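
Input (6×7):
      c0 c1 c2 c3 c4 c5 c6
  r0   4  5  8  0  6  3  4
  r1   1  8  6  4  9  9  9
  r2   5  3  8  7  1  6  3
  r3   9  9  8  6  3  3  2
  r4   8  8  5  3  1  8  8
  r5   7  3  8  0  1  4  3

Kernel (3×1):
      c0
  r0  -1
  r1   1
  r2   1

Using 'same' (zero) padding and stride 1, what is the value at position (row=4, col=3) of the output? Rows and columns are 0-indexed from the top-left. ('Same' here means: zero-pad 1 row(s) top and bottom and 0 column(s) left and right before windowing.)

-3

The receptive field on the zero-padded input at this output position is [6 / 3 / 0]. Elementwise product with the kernel and sum: 6·-1 + 3·1 + 0·1.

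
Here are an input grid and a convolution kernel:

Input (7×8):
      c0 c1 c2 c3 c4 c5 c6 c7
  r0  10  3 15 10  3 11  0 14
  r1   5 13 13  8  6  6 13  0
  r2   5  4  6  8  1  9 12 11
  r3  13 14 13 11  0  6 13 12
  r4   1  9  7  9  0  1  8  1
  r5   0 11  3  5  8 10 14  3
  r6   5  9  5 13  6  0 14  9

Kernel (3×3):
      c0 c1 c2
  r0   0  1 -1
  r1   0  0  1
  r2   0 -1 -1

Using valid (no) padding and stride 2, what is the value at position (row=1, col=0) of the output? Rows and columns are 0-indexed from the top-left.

The receptive field on the input at this output position is [5 4 6 / 13 14 13 / 1 9 7]. Elementwise product with the kernel and sum: 4·1 + 6·-1 + 13·1 + 9·-1 + 7·-1.

-5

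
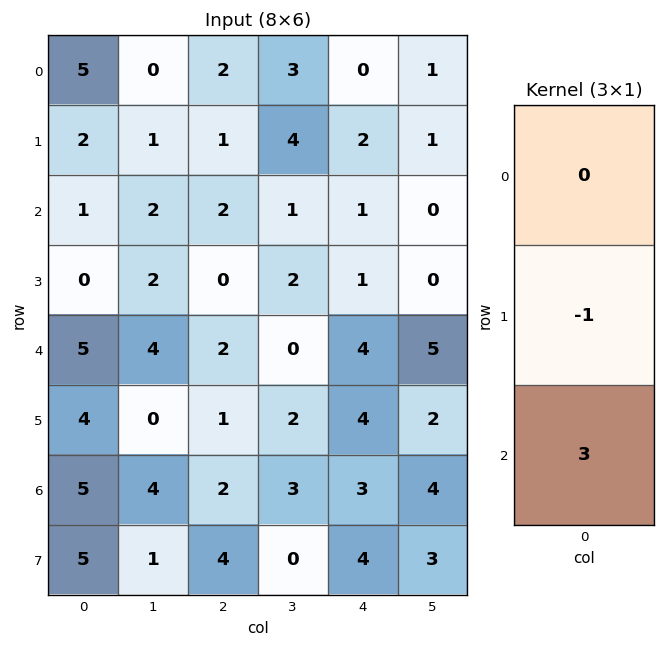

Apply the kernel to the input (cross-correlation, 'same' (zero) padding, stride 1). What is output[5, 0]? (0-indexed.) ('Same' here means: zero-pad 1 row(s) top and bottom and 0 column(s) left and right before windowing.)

11

The receptive field on the zero-padded input at this output position is [5 / 4 / 5]. Elementwise product with the kernel and sum: 4·-1 + 5·3.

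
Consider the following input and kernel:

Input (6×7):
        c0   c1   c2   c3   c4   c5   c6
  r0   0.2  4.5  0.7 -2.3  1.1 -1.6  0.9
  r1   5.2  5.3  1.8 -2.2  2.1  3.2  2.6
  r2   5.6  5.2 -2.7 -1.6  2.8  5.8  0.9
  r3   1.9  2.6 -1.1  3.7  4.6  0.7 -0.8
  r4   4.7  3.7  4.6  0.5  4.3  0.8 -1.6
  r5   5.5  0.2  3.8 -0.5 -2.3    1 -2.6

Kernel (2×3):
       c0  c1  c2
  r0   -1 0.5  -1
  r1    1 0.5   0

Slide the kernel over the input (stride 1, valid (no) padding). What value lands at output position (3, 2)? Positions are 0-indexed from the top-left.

The receptive field on the input at this output position is [-1.1 3.7 4.6 / 4.6 0.5 4.3]. Elementwise product with the kernel and sum: -1.1·-1 + 3.7·0.5 + 4.6·-1 + 4.6·1 + 0.5·0.5.

3.2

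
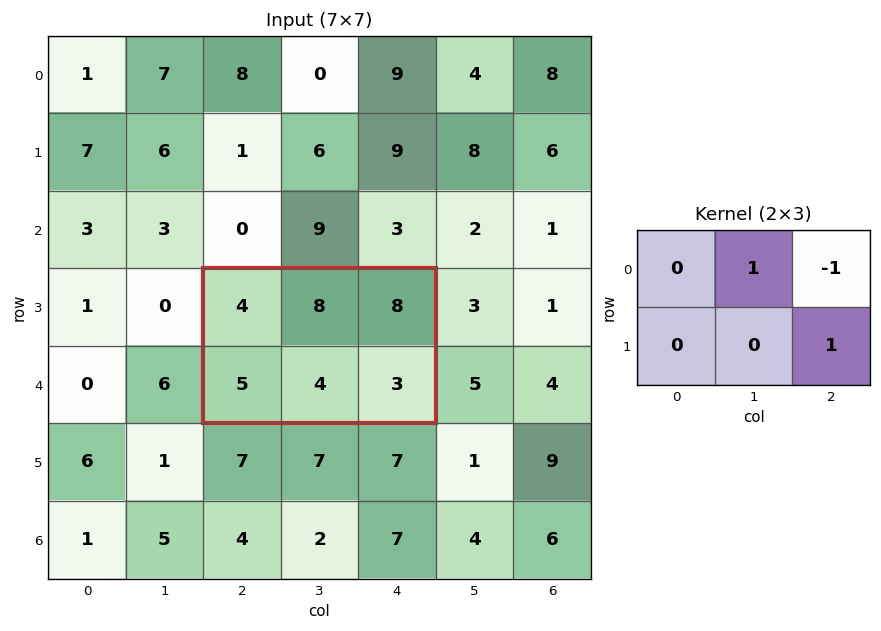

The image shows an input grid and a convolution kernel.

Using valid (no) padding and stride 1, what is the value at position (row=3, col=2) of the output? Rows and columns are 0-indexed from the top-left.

The receptive field on the input at this output position is [4 8 8 / 5 4 3]. Elementwise product with the kernel and sum: 8·1 + 8·-1 + 3·1.

3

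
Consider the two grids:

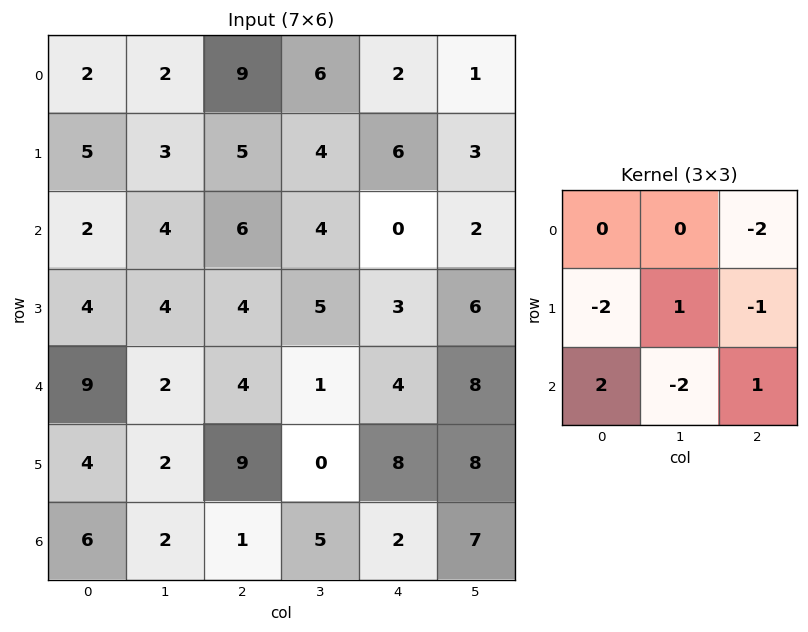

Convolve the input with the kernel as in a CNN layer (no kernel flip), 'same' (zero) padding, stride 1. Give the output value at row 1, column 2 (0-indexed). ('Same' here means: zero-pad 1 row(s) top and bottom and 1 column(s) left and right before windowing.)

The receptive field on the zero-padded input at this output position is [2 9 6 / 3 5 4 / 4 6 4]. Elementwise product with the kernel and sum: 6·-2 + 3·-2 + 5·1 + 4·-1 + 4·2 + 6·-2 + 4·1.

-17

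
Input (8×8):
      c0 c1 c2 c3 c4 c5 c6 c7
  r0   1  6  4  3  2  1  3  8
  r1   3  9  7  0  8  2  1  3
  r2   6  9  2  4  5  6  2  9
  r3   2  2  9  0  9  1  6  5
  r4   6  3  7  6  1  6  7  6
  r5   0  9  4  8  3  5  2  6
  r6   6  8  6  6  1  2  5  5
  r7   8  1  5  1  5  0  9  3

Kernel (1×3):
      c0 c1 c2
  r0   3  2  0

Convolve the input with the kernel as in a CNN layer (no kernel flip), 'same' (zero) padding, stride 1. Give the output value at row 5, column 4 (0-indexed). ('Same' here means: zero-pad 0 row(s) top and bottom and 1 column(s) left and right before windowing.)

30

The receptive field on the zero-padded input at this output position is [8 3 5]. Elementwise product with the kernel and sum: 8·3 + 3·2.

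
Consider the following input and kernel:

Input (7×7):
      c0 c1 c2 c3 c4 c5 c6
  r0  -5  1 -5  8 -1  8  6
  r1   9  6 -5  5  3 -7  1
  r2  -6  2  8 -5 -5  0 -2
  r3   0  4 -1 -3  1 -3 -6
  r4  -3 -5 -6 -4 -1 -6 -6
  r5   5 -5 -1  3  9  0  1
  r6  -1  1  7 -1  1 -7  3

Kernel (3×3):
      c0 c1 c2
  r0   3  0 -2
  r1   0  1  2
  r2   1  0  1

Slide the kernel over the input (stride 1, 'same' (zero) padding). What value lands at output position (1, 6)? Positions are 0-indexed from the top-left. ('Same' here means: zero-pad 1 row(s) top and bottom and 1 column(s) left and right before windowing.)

25

The receptive field on the zero-padded input at this output position is [8 6 0 / -7 1 0 / 0 -2 0]. Elementwise product with the kernel and sum: 8·3 + 0·-2 + 1·1 + 0·2 + 0·1 + 0·1.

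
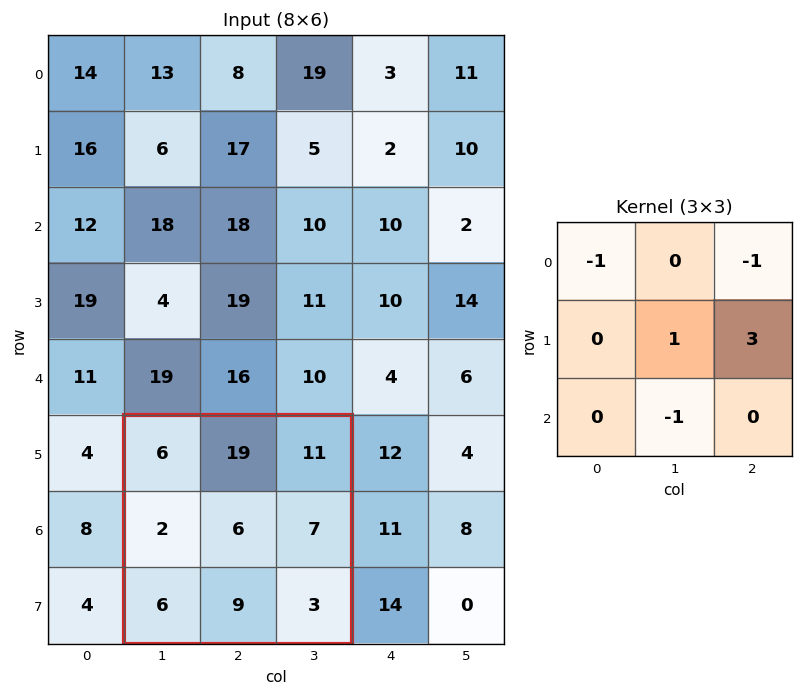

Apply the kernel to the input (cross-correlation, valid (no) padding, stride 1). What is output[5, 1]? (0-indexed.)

1

The receptive field on the input at this output position is [6 19 11 / 2 6 7 / 6 9 3]. Elementwise product with the kernel and sum: 6·-1 + 11·-1 + 6·1 + 7·3 + 9·-1.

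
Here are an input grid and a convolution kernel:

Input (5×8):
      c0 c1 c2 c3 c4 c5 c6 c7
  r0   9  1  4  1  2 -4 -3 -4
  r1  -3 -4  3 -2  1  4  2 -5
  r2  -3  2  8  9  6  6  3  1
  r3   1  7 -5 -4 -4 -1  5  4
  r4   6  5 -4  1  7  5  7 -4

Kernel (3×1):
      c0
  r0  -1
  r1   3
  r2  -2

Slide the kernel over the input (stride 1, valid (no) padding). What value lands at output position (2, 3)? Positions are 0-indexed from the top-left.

The receptive field on the input at this output position is [9 / -4 / 1]. Elementwise product with the kernel and sum: 9·-1 + -4·3 + 1·-2.

-23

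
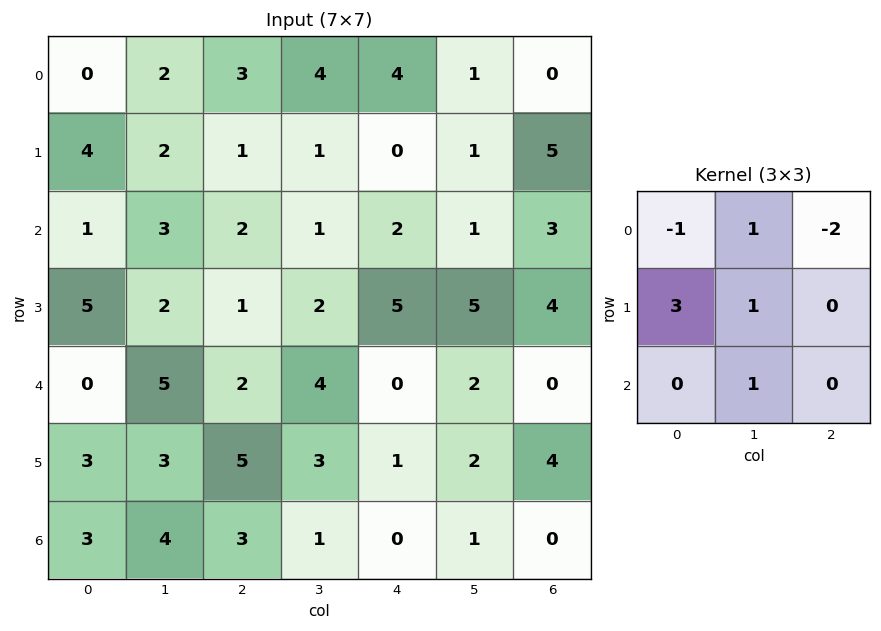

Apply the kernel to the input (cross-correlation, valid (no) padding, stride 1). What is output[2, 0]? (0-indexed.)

The receptive field on the input at this output position is [1 3 2 / 5 2 1 / 0 5 2]. Elementwise product with the kernel and sum: 1·-1 + 3·1 + 2·-2 + 5·3 + 2·1 + 5·1.

20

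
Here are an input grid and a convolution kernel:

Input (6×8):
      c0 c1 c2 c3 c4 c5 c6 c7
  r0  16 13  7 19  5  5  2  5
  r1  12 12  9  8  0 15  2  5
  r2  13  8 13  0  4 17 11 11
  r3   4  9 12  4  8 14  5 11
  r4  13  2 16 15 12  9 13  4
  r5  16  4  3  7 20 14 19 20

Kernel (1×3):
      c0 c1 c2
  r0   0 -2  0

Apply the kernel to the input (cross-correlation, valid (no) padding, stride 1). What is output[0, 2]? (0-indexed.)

-38

The receptive field on the input at this output position is [7 19 5]. Elementwise product with the kernel and sum: 19·-2.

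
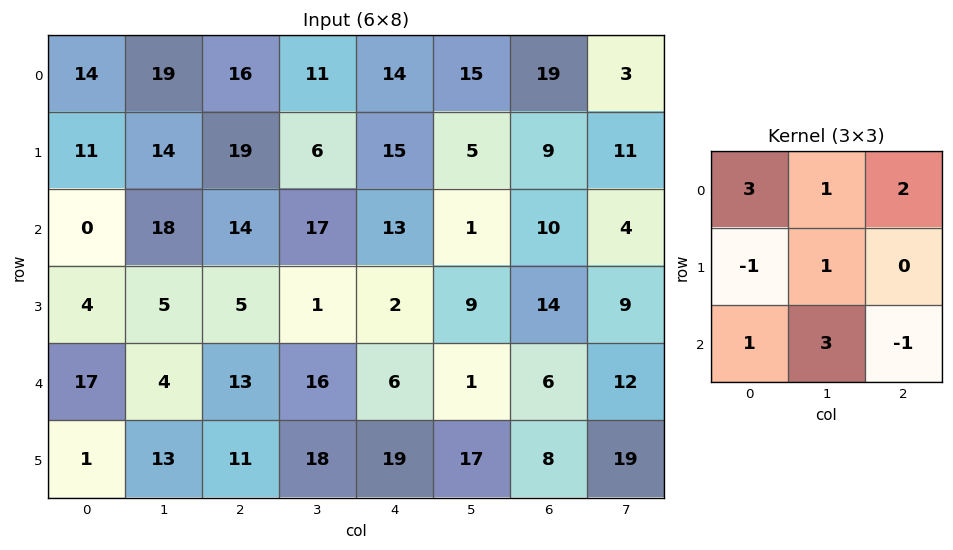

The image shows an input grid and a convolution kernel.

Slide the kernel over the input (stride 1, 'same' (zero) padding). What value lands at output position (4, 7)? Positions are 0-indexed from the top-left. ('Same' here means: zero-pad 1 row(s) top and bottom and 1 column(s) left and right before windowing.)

122

The receptive field on the zero-padded input at this output position is [14 9 0 / 6 12 0 / 8 19 0]. Elementwise product with the kernel and sum: 14·3 + 9·1 + 0·2 + 6·-1 + 12·1 + 8·1 + 19·3 + 0·-1.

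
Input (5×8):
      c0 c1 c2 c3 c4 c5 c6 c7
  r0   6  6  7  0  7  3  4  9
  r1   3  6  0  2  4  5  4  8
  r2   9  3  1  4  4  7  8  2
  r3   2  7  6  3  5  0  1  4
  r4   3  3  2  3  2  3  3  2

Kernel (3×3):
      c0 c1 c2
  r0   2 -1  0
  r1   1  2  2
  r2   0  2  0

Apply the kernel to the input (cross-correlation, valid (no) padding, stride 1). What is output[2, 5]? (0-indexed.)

22

The receptive field on the input at this output position is [7 8 2 / 0 1 4 / 3 3 2]. Elementwise product with the kernel and sum: 7·2 + 8·-1 + 0·1 + 1·2 + 4·2 + 3·2.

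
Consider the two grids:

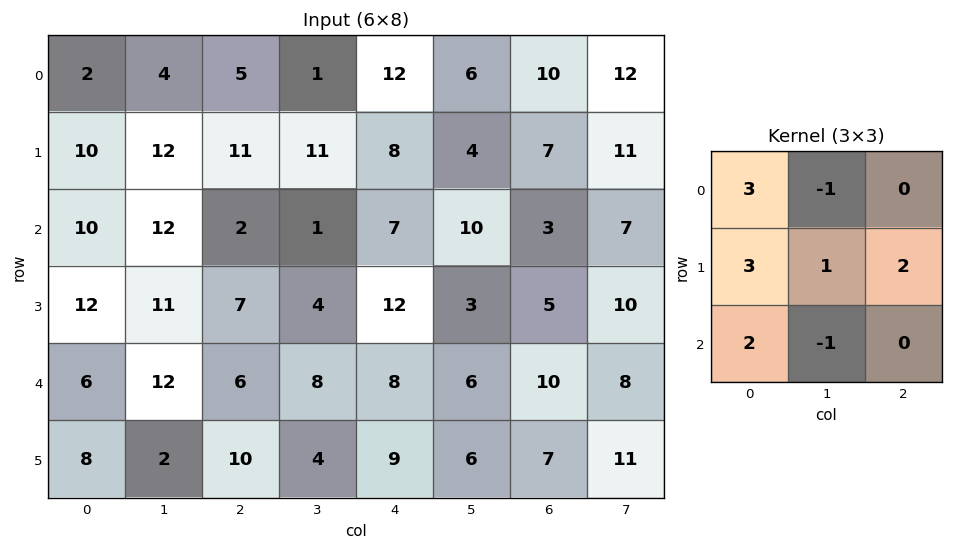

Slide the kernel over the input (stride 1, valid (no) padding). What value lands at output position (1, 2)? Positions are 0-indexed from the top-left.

The receptive field on the input at this output position is [11 11 8 / 2 1 7 / 7 4 12]. Elementwise product with the kernel and sum: 11·3 + 11·-1 + 2·3 + 1·1 + 7·2 + 7·2 + 4·-1.

53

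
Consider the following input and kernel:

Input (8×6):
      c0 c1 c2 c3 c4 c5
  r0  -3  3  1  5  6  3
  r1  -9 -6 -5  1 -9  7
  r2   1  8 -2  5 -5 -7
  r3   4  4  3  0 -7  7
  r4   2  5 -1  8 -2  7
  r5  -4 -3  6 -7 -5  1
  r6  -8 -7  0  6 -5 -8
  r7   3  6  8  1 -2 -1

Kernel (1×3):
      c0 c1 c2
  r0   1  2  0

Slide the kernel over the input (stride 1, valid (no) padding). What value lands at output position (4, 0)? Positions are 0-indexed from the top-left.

The receptive field on the input at this output position is [2 5 -1]. Elementwise product with the kernel and sum: 2·1 + 5·2.

12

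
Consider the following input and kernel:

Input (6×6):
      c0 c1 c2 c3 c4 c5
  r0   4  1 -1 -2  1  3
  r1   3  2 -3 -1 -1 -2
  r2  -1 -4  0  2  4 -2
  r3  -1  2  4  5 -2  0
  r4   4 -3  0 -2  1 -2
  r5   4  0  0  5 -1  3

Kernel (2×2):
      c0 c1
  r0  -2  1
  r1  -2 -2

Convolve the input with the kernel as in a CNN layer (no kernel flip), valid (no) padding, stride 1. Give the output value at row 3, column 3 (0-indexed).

-10

The receptive field on the input at this output position is [5 -2 / -2 1]. Elementwise product with the kernel and sum: 5·-2 + -2·1 + -2·-2 + 1·-2.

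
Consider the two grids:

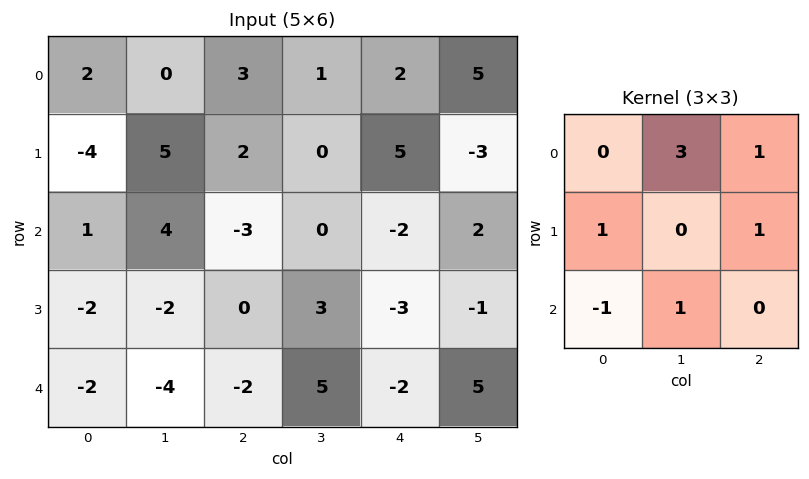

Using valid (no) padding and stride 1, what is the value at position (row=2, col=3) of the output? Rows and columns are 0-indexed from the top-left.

-9

The receptive field on the input at this output position is [0 -2 2 / 3 -3 -1 / 5 -2 5]. Elementwise product with the kernel and sum: -2·3 + 2·1 + 3·1 + -1·1 + 5·-1 + -2·1.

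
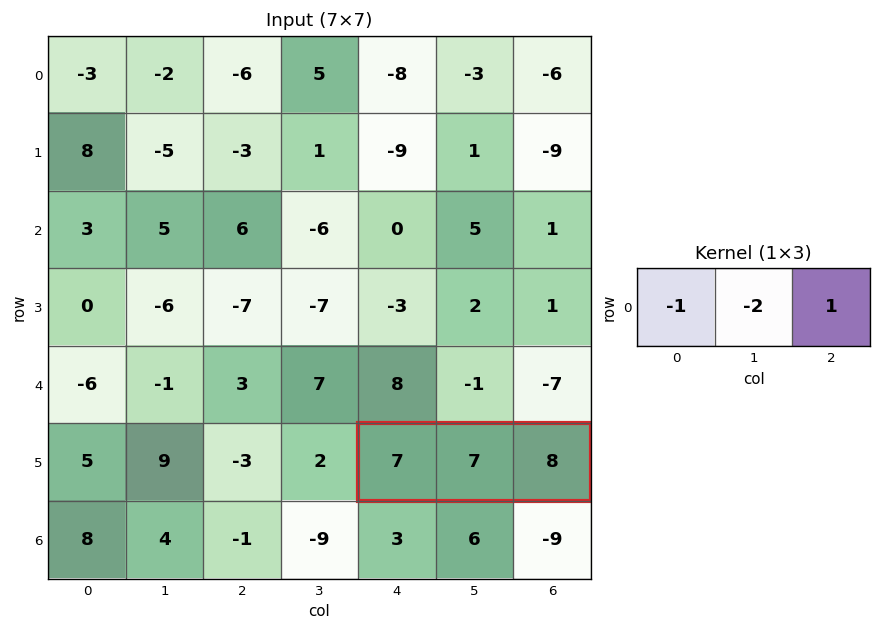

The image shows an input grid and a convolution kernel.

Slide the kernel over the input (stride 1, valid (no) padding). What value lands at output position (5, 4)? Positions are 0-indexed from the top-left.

The receptive field on the input at this output position is [7 7 8]. Elementwise product with the kernel and sum: 7·-1 + 7·-2 + 8·1.

-13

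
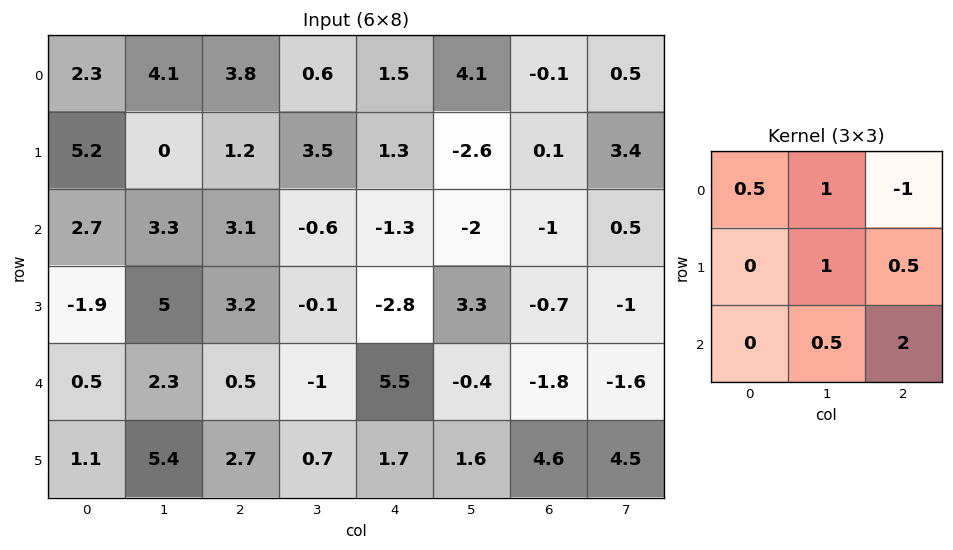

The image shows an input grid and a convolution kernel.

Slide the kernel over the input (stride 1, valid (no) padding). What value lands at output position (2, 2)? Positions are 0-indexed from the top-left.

The receptive field on the input at this output position is [3.1 -0.6 -1.3 / 3.2 -0.1 -2.8 / 0.5 -1 5.5]. Elementwise product with the kernel and sum: 3.1·0.5 + -0.6·1 + -1.3·-1 + -0.1·1 + -2.8·0.5 + -1·0.5 + 5.5·2.

11.25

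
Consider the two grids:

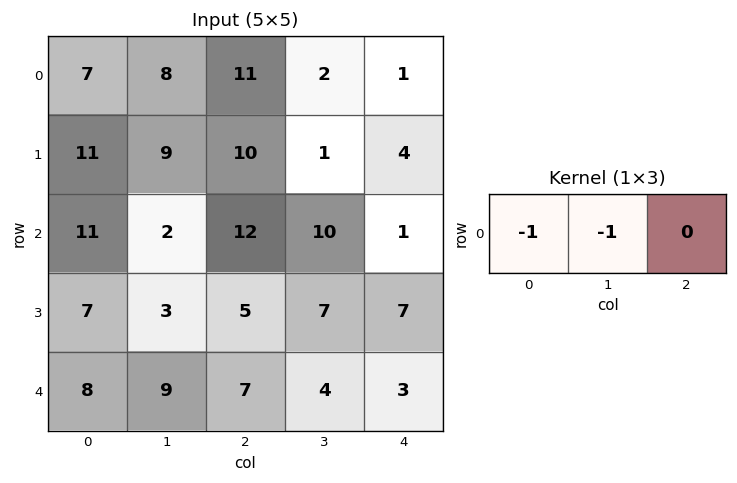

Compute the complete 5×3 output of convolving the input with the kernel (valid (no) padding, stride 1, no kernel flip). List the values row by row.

-15 -19 -13
-20 -19 -11
-13 -14 -22
-10 -8 -12
-17 -16 -11

Output[0,0]: The receptive field on the input at this output position is [7 8 11]. Elementwise product with the kernel and sum: 7·-1 + 8·-1.
Output[0,1]: The receptive field on the input at this output position is [8 11 2]. Elementwise product with the kernel and sum: 8·-1 + 11·-1.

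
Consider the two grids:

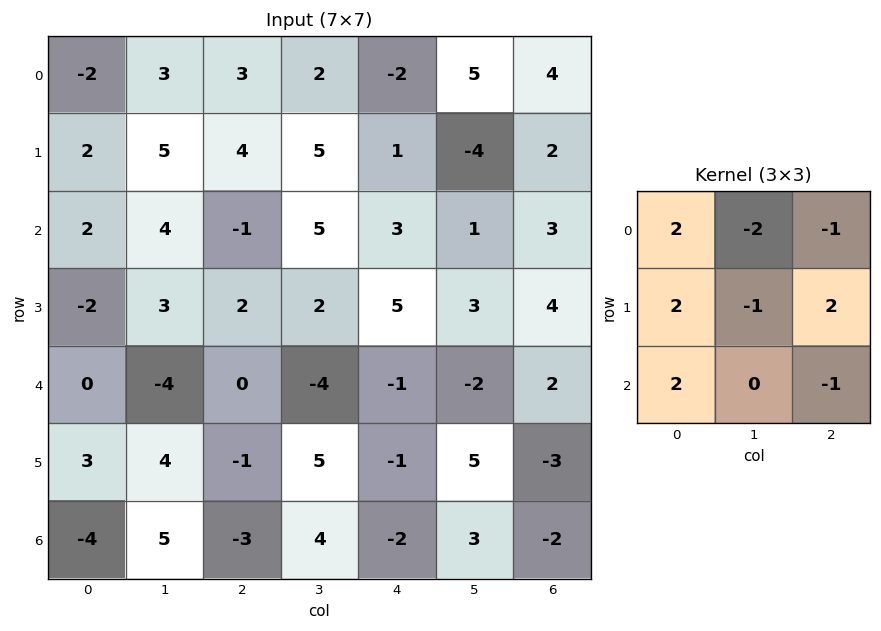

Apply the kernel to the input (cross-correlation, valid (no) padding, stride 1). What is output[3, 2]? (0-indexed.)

-4

The receptive field on the input at this output position is [2 2 5 / 0 -4 -1 / -1 5 -1]. Elementwise product with the kernel and sum: 2·2 + 2·-2 + 5·-1 + 0·2 + -4·-1 + -1·2 + -1·2 + -1·-1.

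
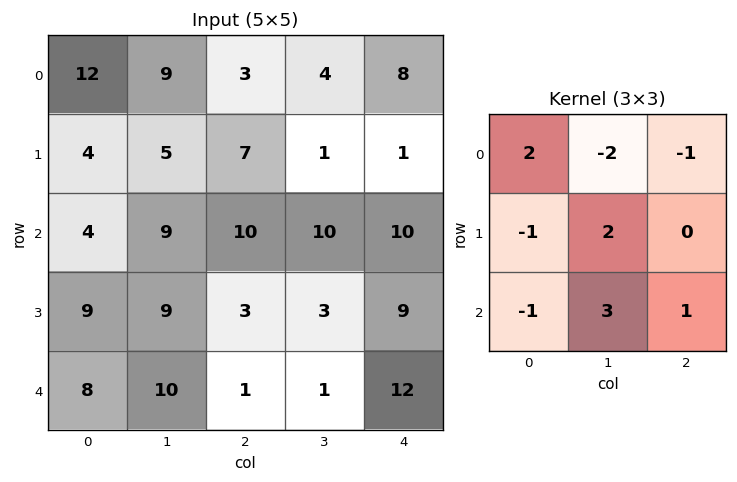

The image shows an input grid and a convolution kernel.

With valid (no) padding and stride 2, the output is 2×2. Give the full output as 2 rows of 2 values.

42 15
12 7

Output[0,0]: The receptive field on the input at this output position is [12 9 3 / 4 5 7 / 4 9 10]. Elementwise product with the kernel and sum: 12·2 + 9·-2 + 3·-1 + 4·-1 + 5·2 + 4·-1 + 9·3 + 10·1.
Output[0,1]: The receptive field on the input at this output position is [3 4 8 / 7 1 1 / 10 10 10]. Elementwise product with the kernel and sum: 3·2 + 4·-2 + 8·-1 + 7·-1 + 1·2 + 10·-1 + 10·3 + 10·1.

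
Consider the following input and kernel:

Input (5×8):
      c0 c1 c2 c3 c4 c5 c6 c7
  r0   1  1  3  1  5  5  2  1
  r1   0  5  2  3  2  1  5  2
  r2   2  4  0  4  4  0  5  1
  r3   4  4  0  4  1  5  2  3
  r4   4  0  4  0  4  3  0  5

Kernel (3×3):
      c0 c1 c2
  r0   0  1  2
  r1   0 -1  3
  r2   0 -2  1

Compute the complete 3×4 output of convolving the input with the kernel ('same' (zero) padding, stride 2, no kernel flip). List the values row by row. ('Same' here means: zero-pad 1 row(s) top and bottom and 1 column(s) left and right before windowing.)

7 -1 7 -7
16 24 3 6
8 4 16 23

Output[0,0]: The receptive field on the zero-padded input at this output position is [0 0 0 / 0 1 1 / 0 0 5]. Elementwise product with the kernel and sum: 0·1 + 0·2 + 1·-1 + 1·3 + 0·-2 + 5·1.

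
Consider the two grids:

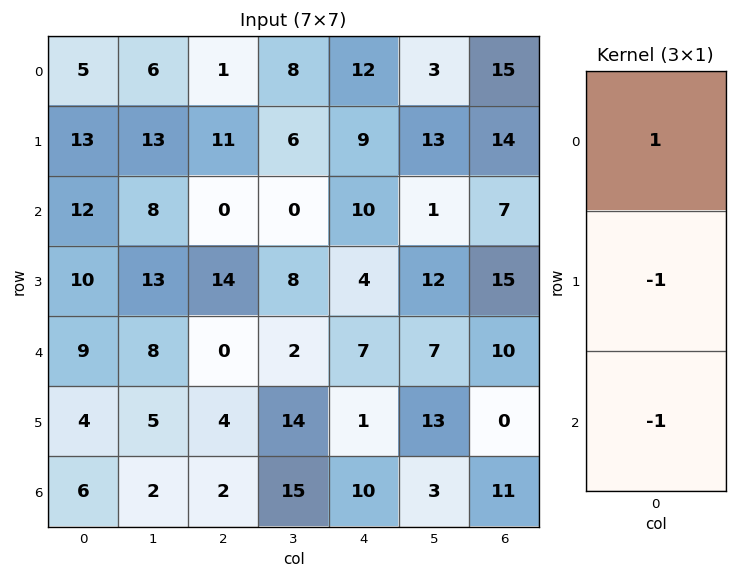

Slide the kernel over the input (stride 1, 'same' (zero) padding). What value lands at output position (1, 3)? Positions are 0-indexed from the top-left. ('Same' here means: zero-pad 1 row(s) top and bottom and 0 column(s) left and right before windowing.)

The receptive field on the zero-padded input at this output position is [8 / 6 / 0]. Elementwise product with the kernel and sum: 8·1 + 6·-1 + 0·-1.

2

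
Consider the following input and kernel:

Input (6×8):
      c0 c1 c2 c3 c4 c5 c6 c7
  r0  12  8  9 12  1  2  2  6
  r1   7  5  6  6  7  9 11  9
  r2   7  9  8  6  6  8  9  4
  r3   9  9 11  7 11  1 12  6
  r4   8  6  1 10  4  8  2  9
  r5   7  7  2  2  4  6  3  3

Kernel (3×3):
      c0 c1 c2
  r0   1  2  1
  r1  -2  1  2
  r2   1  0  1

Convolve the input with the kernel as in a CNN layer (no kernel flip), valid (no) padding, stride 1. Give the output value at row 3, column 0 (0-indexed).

39

The receptive field on the input at this output position is [9 9 11 / 8 6 1 / 7 7 2]. Elementwise product with the kernel and sum: 9·1 + 9·2 + 11·1 + 8·-2 + 6·1 + 1·2 + 7·1 + 2·1.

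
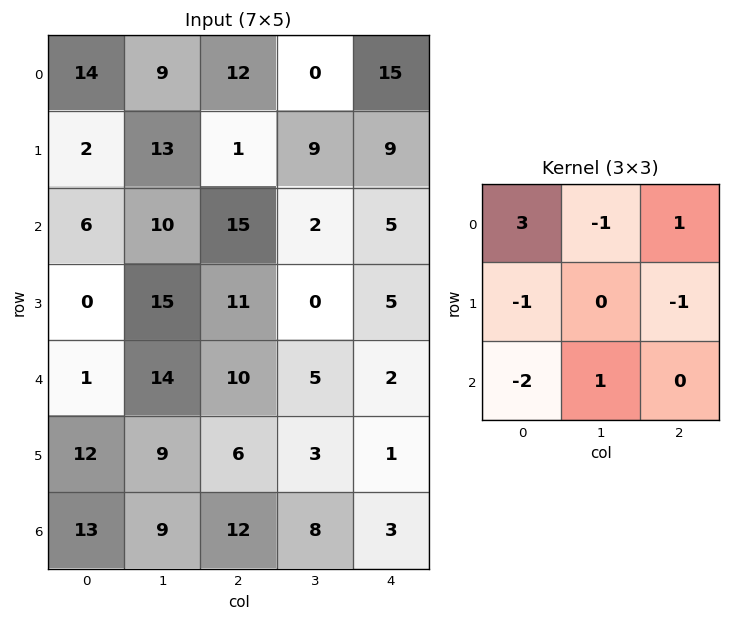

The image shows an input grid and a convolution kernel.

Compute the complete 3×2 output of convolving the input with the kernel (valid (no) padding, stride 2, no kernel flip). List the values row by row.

Output[0,0]: The receptive field on the input at this output position is [14 9 12 / 2 13 1 / 6 10 15]. Elementwise product with the kernel and sum: 14·3 + 9·-1 + 12·1 + 2·-1 + 1·-1 + 6·-2 + 10·1.
Output[0,1]: The receptive field on the input at this output position is [12 0 15 / 1 9 9 / 15 2 5]. Elementwise product with the kernel and sum: 12·3 + 0·-1 + 15·1 + 1·-1 + 9·-1 + 15·-2 + 2·1.

40 13
24 17
-36 4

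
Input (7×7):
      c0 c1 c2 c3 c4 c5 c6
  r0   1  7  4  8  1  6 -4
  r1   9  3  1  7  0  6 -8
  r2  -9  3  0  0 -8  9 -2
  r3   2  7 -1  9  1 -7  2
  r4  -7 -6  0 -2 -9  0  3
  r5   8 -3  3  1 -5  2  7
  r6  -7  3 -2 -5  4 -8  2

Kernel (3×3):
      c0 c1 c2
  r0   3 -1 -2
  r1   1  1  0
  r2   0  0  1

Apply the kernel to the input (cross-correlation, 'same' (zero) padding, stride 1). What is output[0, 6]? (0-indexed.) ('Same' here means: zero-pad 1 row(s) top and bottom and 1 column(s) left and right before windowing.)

The receptive field on the zero-padded input at this output position is [0 0 0 / 6 -4 0 / 6 -8 0]. Elementwise product with the kernel and sum: 0·3 + 0·-1 + 0·-2 + 6·1 + -4·1 + 0·1.

2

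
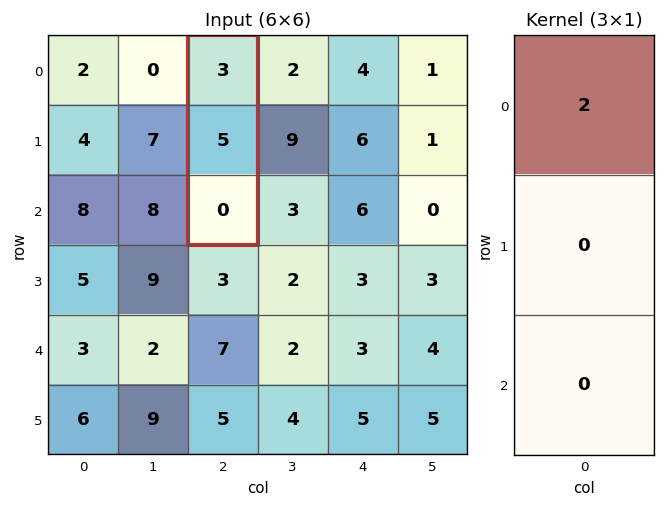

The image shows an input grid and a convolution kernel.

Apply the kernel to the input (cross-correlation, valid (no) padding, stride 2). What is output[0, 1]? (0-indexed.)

6

The receptive field on the input at this output position is [3 / 5 / 0]. Elementwise product with the kernel and sum: 3·2.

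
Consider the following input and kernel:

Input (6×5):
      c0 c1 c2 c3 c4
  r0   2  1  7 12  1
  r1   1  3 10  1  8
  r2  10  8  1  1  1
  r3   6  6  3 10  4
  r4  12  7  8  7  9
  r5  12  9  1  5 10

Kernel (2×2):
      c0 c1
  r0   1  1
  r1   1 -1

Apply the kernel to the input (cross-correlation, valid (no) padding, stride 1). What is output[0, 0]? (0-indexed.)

1

The receptive field on the input at this output position is [2 1 / 1 3]. Elementwise product with the kernel and sum: 2·1 + 1·1 + 1·1 + 3·-1.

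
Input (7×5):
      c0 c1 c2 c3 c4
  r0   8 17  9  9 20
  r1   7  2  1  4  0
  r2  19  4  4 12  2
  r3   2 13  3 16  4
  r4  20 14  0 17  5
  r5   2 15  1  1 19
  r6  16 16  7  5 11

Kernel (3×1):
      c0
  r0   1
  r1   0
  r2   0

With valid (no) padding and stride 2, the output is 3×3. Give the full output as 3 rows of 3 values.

Output[0,0]: The receptive field on the input at this output position is [8 / 7 / 19]. Elementwise product with the kernel and sum: 8·1.

8 9 20
19 4 2
20 0 5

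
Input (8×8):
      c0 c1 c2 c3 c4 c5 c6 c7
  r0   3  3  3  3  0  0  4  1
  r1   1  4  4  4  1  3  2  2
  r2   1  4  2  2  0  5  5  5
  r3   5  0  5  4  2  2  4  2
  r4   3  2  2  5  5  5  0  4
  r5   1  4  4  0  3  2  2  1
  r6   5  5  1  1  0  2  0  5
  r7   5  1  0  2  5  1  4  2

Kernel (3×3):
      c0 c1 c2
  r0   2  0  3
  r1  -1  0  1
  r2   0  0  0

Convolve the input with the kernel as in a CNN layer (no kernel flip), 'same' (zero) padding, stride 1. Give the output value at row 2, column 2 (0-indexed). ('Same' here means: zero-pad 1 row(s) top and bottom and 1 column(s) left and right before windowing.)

18

The receptive field on the zero-padded input at this output position is [4 4 4 / 4 2 2 / 0 5 4]. Elementwise product with the kernel and sum: 4·2 + 4·3 + 4·-1 + 2·1.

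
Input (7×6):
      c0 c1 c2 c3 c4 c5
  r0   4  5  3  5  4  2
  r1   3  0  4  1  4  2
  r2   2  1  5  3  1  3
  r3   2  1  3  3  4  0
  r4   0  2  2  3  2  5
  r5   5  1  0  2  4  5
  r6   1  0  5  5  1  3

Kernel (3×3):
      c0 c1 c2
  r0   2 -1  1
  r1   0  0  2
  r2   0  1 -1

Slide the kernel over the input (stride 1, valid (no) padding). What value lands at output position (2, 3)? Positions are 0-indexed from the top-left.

5

The receptive field on the input at this output position is [3 1 3 / 3 4 0 / 3 2 5]. Elementwise product with the kernel and sum: 3·2 + 1·-1 + 3·1 + 0·2 + 2·1 + 5·-1.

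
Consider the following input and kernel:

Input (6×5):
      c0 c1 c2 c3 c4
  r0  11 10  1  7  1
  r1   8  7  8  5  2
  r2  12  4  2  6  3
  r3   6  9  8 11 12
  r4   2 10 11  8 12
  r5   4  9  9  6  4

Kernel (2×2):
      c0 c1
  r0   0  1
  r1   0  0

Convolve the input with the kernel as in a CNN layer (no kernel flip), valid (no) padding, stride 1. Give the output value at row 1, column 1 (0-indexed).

8

The receptive field on the input at this output position is [7 8 / 4 2]. Elementwise product with the kernel and sum: 8·1.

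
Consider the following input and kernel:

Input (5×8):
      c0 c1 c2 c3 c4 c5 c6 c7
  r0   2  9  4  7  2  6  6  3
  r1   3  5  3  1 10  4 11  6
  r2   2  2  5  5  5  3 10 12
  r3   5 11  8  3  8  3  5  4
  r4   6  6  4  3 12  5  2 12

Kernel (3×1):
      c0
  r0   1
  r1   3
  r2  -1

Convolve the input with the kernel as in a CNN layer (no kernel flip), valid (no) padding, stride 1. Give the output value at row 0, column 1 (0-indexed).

The receptive field on the input at this output position is [9 / 5 / 2]. Elementwise product with the kernel and sum: 9·1 + 5·3 + 2·-1.

22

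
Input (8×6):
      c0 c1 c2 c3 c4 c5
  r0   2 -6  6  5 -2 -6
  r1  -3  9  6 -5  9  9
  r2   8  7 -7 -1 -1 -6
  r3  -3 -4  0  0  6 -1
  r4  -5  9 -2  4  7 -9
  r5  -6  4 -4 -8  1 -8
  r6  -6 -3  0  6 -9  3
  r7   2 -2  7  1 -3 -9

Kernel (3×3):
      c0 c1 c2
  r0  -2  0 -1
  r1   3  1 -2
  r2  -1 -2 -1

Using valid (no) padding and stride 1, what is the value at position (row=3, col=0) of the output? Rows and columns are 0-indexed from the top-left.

The receptive field on the input at this output position is [-3 -4 0 / -5 9 -2 / -6 4 -4]. Elementwise product with the kernel and sum: -3·-2 + 0·-1 + -5·3 + 9·1 + -2·-2 + -6·-1 + 4·-2 + -4·-1.

6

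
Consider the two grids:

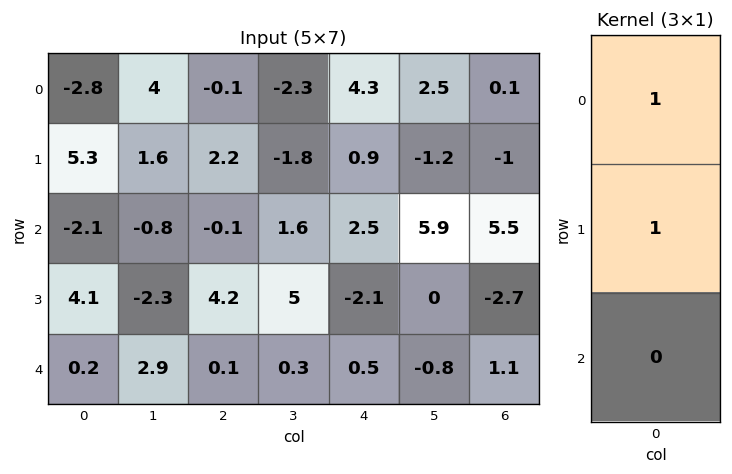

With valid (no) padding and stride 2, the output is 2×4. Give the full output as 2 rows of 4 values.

Output[0,0]: The receptive field on the input at this output position is [-2.8 / 5.3 / -2.1]. Elementwise product with the kernel and sum: -2.8·1 + 5.3·1.

2.5 2.1 5.2 -0.9
2 4.1 0.4 2.8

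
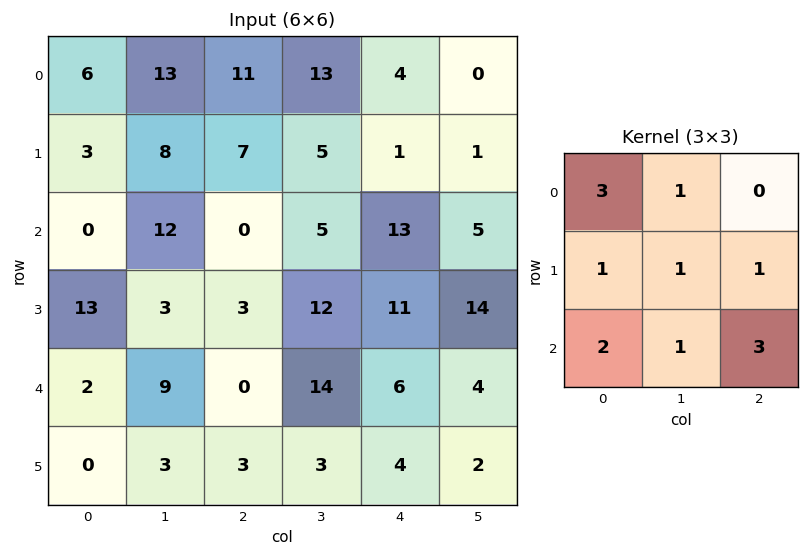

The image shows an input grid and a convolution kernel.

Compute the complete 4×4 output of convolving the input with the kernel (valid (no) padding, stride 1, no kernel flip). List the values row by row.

61 109 103 88
67 93 95 116
44 114 63 111
65 53 62 87

Output[0,0]: The receptive field on the input at this output position is [6 13 11 / 3 8 7 / 0 12 0]. Elementwise product with the kernel and sum: 6·3 + 13·1 + 3·1 + 8·1 + 7·1 + 0·2 + 12·1 + 0·3.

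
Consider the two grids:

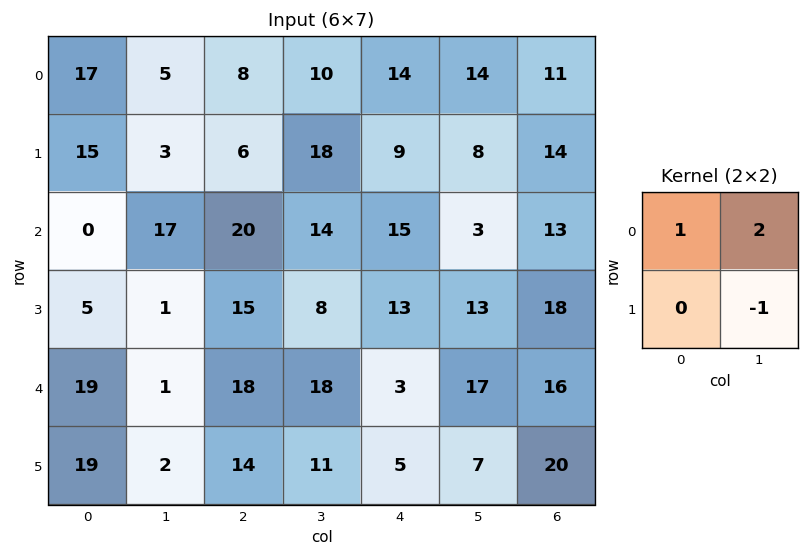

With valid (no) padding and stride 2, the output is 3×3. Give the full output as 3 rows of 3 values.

Output[0,0]: The receptive field on the input at this output position is [17 5 / 15 3]. Elementwise product with the kernel and sum: 17·1 + 5·2 + 3·-1.
Output[0,1]: The receptive field on the input at this output position is [8 10 / 6 18]. Elementwise product with the kernel and sum: 8·1 + 10·2 + 18·-1.

24 10 34
33 40 8
19 43 30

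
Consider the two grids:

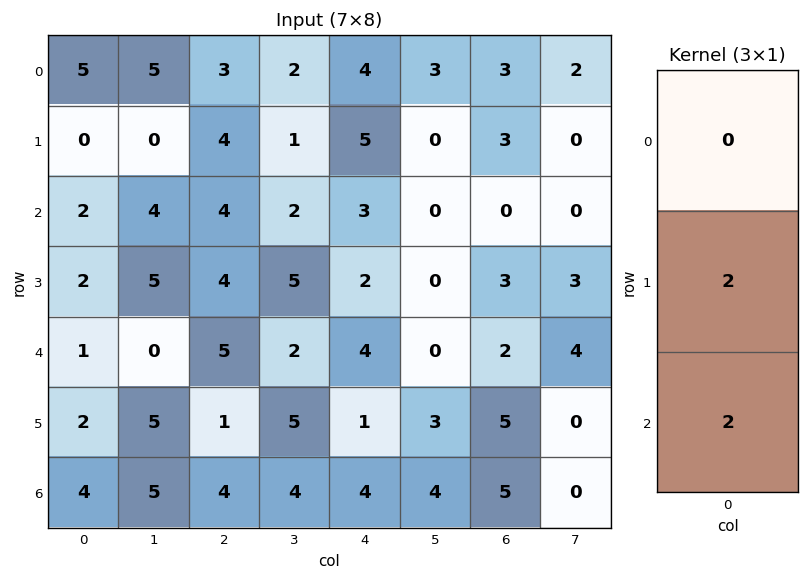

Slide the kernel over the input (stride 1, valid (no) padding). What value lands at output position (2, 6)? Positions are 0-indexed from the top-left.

10

The receptive field on the input at this output position is [0 / 3 / 2]. Elementwise product with the kernel and sum: 3·2 + 2·2.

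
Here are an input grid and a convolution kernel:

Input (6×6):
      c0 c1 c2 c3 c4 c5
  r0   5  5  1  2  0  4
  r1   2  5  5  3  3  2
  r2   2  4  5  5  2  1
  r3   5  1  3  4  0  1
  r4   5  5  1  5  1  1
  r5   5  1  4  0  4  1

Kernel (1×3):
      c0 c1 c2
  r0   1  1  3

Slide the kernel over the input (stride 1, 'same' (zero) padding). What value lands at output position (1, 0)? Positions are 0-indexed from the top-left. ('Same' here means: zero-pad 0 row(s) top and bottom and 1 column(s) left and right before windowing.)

The receptive field on the zero-padded input at this output position is [0 2 5]. Elementwise product with the kernel and sum: 0·1 + 2·1 + 5·3.

17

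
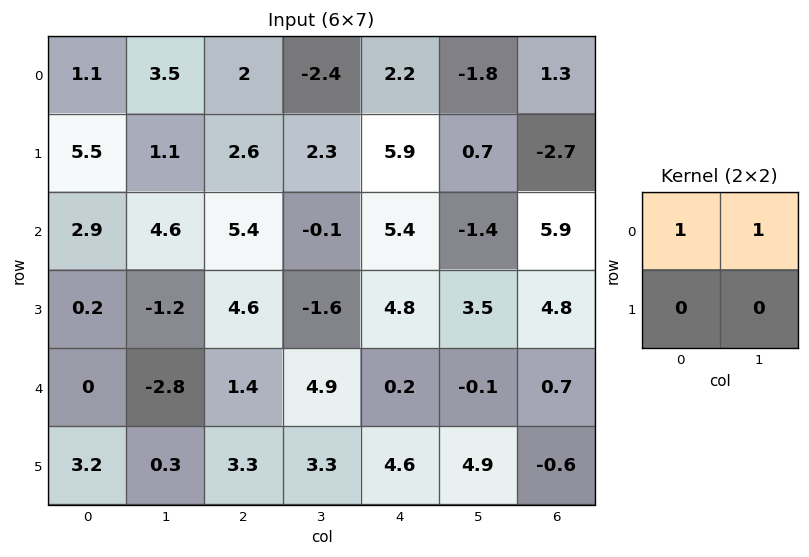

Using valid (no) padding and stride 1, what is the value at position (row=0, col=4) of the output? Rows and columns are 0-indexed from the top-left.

The receptive field on the input at this output position is [2.2 -1.8 / 5.9 0.7]. Elementwise product with the kernel and sum: 2.2·1 + -1.8·1.

0.4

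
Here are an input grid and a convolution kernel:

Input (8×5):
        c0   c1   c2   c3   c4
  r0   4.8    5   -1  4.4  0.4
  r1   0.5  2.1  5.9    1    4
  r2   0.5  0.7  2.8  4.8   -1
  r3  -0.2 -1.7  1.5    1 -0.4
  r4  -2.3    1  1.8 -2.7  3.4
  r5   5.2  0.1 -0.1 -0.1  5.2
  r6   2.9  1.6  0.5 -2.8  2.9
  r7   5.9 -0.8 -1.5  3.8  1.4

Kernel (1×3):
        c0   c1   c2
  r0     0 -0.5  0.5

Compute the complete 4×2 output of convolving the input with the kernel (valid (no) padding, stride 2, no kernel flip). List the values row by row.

Output[0,0]: The receptive field on the input at this output position is [4.8 5 -1]. Elementwise product with the kernel and sum: 5·-0.5 + -1·0.5.
Output[0,1]: The receptive field on the input at this output position is [-1 4.4 0.4]. Elementwise product with the kernel and sum: 4.4·-0.5 + 0.4·0.5.

-3 -2
1.05 -2.9
0.4 3.05
-0.55 2.85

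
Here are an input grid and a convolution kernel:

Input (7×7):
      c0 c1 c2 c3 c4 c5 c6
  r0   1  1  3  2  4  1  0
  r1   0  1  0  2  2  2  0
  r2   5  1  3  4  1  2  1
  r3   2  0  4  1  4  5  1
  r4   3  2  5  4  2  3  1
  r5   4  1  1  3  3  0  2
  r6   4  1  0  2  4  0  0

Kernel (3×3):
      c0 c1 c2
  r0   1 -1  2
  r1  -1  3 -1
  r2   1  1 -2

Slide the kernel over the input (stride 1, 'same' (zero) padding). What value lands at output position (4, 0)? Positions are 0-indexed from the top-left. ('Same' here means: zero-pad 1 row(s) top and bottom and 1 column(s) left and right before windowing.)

The receptive field on the zero-padded input at this output position is [0 2 0 / 0 3 2 / 0 4 1]. Elementwise product with the kernel and sum: 0·1 + 2·-1 + 0·2 + 0·-1 + 3·3 + 2·-1 + 0·1 + 4·1 + 1·-2.

7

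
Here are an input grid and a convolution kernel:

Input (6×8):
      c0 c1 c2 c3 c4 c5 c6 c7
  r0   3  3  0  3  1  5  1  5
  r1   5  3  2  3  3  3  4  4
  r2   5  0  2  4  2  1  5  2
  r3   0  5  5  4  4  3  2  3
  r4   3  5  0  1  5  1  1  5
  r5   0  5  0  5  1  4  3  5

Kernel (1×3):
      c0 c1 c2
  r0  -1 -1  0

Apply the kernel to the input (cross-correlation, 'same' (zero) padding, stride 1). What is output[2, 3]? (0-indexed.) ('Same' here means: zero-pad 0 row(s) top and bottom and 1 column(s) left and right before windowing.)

The receptive field on the zero-padded input at this output position is [2 4 2]. Elementwise product with the kernel and sum: 2·-1 + 4·-1.

-6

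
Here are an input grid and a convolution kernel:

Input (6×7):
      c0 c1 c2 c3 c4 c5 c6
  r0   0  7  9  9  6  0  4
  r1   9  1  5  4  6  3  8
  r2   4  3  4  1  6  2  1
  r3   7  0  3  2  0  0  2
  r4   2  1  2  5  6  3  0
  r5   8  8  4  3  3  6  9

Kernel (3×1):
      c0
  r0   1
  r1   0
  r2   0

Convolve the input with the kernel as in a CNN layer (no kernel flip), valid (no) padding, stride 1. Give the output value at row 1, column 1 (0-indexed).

The receptive field on the input at this output position is [1 / 3 / 0]. Elementwise product with the kernel and sum: 1·1.

1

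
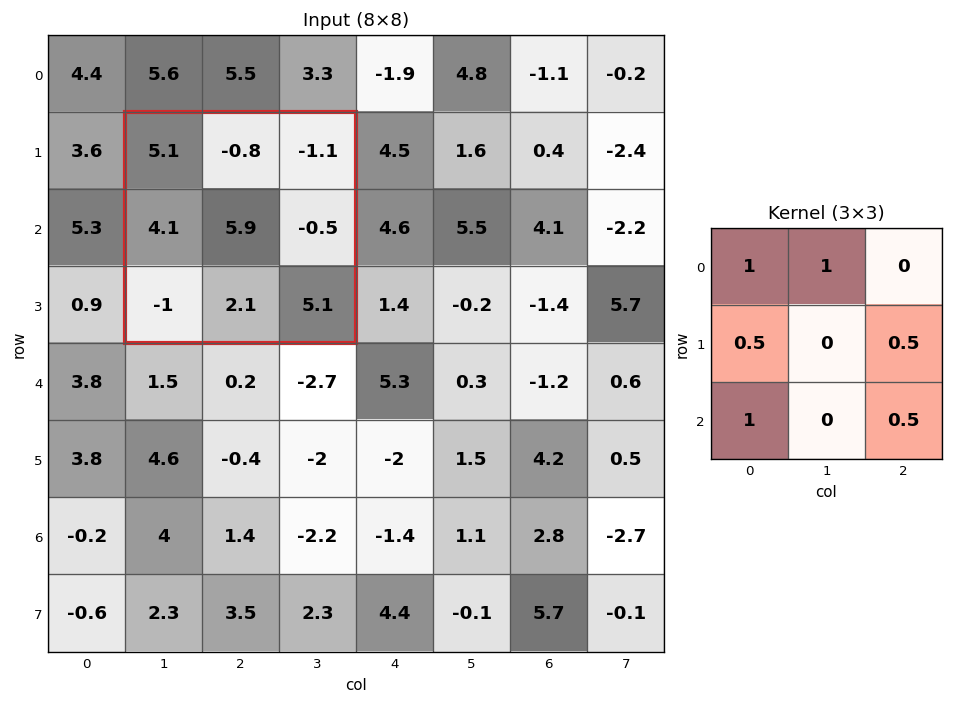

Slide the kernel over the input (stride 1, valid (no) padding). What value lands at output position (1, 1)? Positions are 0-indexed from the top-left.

7.65

The receptive field on the input at this output position is [5.1 -0.8 -1.1 / 4.1 5.9 -0.5 / -1 2.1 5.1]. Elementwise product with the kernel and sum: 5.1·1 + -0.8·1 + 4.1·0.5 + -0.5·0.5 + -1·1 + 5.1·0.5.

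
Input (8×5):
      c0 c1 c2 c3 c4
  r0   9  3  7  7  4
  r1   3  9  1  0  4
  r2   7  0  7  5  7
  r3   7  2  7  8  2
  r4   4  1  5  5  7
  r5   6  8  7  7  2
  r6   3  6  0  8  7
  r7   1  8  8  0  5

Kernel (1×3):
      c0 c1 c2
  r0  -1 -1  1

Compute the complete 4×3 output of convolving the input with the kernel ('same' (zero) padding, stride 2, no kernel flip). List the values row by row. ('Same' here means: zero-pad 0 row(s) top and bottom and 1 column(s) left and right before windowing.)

-6 -3 -11
-7 -2 -12
-3 -1 -12
3 2 -15

Output[0,0]: The receptive field on the zero-padded input at this output position is [0 9 3]. Elementwise product with the kernel and sum: 0·-1 + 9·-1 + 3·1.
Output[0,1]: The receptive field on the zero-padded input at this output position is [3 7 7]. Elementwise product with the kernel and sum: 3·-1 + 7·-1 + 7·1.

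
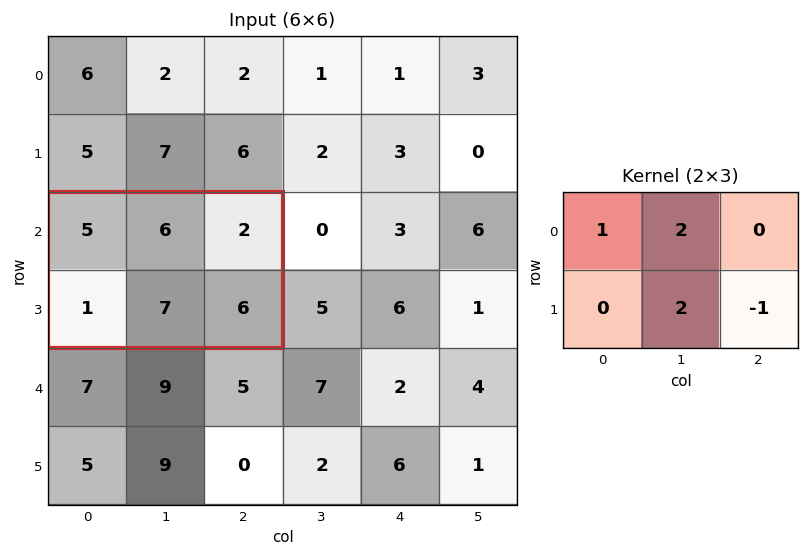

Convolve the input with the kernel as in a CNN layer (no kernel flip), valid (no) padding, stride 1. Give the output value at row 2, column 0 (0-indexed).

The receptive field on the input at this output position is [5 6 2 / 1 7 6]. Elementwise product with the kernel and sum: 5·1 + 6·2 + 7·2 + 6·-1.

25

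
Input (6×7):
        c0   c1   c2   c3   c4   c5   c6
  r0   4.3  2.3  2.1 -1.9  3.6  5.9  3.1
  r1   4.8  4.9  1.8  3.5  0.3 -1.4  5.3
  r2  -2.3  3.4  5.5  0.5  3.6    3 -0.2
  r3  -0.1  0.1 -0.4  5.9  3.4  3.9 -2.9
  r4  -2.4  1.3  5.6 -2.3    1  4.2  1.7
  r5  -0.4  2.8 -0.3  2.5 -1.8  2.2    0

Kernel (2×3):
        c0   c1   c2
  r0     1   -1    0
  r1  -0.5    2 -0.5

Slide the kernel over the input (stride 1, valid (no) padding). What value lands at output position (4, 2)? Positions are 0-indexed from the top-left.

The receptive field on the input at this output position is [5.6 -2.3 1 / -0.3 2.5 -1.8]. Elementwise product with the kernel and sum: 5.6·1 + -2.3·-1 + -0.3·-0.5 + 2.5·2 + -1.8·-0.5.

13.95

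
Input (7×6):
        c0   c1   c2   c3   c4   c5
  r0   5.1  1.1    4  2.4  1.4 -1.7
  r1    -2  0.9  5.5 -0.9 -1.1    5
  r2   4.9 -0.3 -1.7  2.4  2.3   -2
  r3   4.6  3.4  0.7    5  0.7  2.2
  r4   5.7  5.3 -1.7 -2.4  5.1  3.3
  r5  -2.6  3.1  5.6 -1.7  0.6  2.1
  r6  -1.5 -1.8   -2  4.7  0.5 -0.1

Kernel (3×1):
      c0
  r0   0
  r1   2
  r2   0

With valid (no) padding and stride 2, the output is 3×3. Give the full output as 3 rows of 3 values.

Output[0,0]: The receptive field on the input at this output position is [5.1 / -2 / 4.9]. Elementwise product with the kernel and sum: -2·2.
Output[0,1]: The receptive field on the input at this output position is [4 / 5.5 / -1.7]. Elementwise product with the kernel and sum: 5.5·2.

-4 11 -2.2
9.2 1.4 1.4
-5.2 11.2 1.2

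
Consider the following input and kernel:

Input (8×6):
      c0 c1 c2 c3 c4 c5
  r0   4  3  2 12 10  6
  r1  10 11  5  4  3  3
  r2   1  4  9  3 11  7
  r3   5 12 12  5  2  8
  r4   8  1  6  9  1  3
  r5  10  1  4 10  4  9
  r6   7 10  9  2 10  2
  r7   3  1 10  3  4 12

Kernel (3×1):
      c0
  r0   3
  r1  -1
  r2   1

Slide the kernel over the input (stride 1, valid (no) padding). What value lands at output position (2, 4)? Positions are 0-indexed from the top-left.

32

The receptive field on the input at this output position is [11 / 2 / 1]. Elementwise product with the kernel and sum: 11·3 + 2·-1 + 1·1.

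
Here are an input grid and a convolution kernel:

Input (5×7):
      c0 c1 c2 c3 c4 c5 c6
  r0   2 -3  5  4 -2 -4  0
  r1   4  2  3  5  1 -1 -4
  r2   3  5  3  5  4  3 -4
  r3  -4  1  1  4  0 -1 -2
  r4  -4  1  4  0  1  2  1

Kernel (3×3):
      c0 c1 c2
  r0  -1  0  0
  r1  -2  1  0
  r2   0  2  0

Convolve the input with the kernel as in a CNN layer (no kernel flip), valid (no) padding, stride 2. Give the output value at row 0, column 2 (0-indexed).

The receptive field on the input at this output position is [-2 -4 0 / 1 -1 -4 / 4 3 -4]. Elementwise product with the kernel and sum: -2·-1 + 1·-2 + -1·1 + 3·2.

5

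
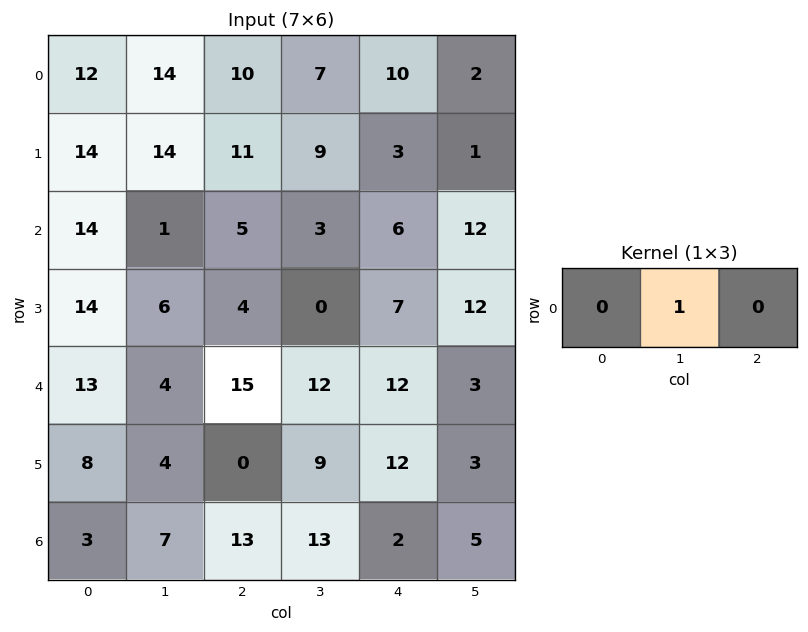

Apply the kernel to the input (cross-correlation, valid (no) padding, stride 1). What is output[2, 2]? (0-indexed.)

The receptive field on the input at this output position is [5 3 6]. Elementwise product with the kernel and sum: 3·1.

3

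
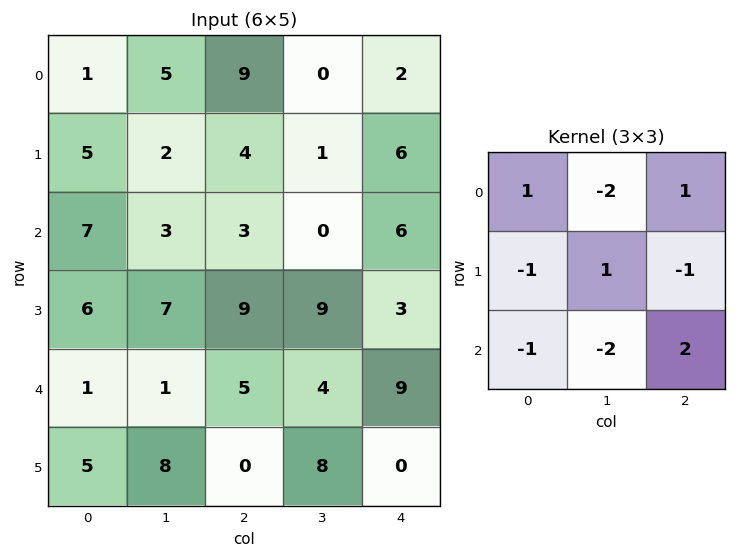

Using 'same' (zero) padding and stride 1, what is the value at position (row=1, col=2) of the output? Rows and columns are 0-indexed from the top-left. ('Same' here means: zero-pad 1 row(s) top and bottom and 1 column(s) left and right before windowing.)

The receptive field on the zero-padded input at this output position is [5 9 0 / 2 4 1 / 3 3 0]. Elementwise product with the kernel and sum: 5·1 + 9·-2 + 0·1 + 2·-1 + 4·1 + 1·-1 + 3·-1 + 3·-2 + 0·2.

-21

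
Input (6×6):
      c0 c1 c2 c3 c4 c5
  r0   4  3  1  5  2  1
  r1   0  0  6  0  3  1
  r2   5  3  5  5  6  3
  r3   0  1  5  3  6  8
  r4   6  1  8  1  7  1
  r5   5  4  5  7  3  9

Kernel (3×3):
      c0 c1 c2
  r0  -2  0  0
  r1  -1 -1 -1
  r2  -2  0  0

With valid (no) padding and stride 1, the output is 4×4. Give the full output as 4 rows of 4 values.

-24 -18 -21 -24
-13 -15 -38 -20
-28 -17 -40 -29
-25 -20 -36 -29

Output[0,0]: The receptive field on the input at this output position is [4 3 1 / 0 0 6 / 5 3 5]. Elementwise product with the kernel and sum: 4·-2 + 0·-1 + 0·-1 + 6·-1 + 5·-2.
Output[0,1]: The receptive field on the input at this output position is [3 1 5 / 0 6 0 / 3 5 5]. Elementwise product with the kernel and sum: 3·-2 + 0·-1 + 6·-1 + 0·-1 + 3·-2.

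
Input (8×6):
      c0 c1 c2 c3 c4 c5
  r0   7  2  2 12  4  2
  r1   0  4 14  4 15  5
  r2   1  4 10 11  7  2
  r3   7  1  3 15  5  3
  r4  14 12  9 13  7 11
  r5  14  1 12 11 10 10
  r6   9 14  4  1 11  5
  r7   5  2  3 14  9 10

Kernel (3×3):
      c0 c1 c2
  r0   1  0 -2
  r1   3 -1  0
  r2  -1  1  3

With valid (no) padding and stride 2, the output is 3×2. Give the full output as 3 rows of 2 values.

32 54
26 15
54 50

Output[0,0]: The receptive field on the input at this output position is [7 2 2 / 0 4 14 / 1 4 10]. Elementwise product with the kernel and sum: 7·1 + 2·-2 + 0·3 + 4·-1 + 1·-1 + 4·1 + 10·3.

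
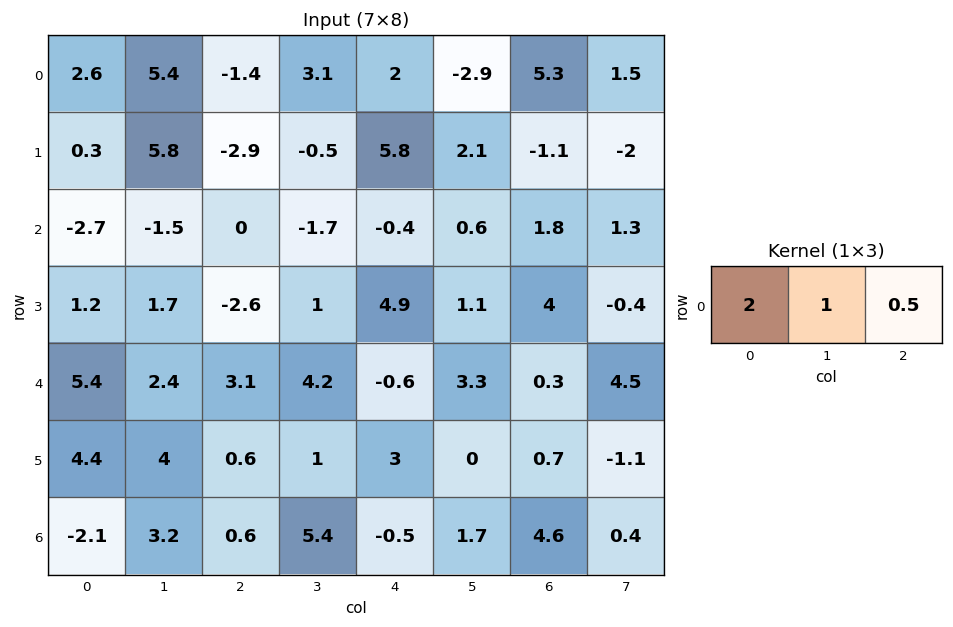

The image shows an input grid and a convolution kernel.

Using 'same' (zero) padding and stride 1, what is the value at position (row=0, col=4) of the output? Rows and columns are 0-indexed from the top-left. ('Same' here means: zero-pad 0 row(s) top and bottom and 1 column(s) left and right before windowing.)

6.75

The receptive field on the zero-padded input at this output position is [3.1 2 -2.9]. Elementwise product with the kernel and sum: 3.1·2 + 2·1 + -2.9·0.5.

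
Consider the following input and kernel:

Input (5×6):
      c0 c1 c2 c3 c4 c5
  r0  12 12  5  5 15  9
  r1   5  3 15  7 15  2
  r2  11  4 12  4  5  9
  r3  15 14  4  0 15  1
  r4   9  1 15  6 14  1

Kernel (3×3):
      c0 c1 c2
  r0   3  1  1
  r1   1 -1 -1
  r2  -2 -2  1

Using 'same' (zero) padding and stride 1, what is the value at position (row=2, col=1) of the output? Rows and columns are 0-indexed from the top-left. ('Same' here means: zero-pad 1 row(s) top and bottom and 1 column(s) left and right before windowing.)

The receptive field on the zero-padded input at this output position is [5 3 15 / 11 4 12 / 15 14 4]. Elementwise product with the kernel and sum: 5·3 + 3·1 + 15·1 + 11·1 + 4·-1 + 12·-1 + 15·-2 + 14·-2 + 4·1.

-26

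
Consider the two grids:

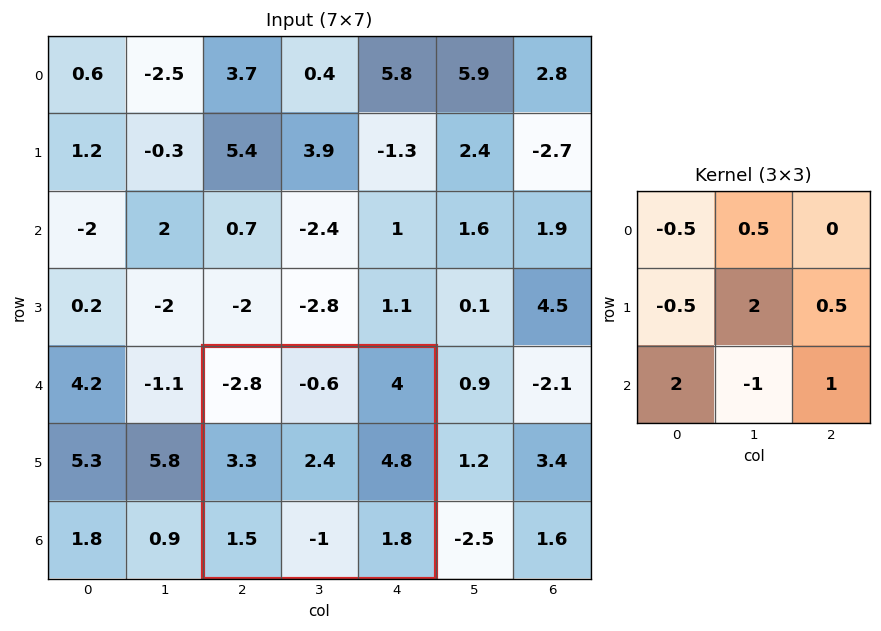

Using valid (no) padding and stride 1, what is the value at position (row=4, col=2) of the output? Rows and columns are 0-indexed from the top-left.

The receptive field on the input at this output position is [-2.8 -0.6 4 / 3.3 2.4 4.8 / 1.5 -1 1.8]. Elementwise product with the kernel and sum: -2.8·-0.5 + -0.6·0.5 + 3.3·-0.5 + 2.4·2 + 4.8·0.5 + 1.5·2 + -1·-1 + 1.8·1.

12.45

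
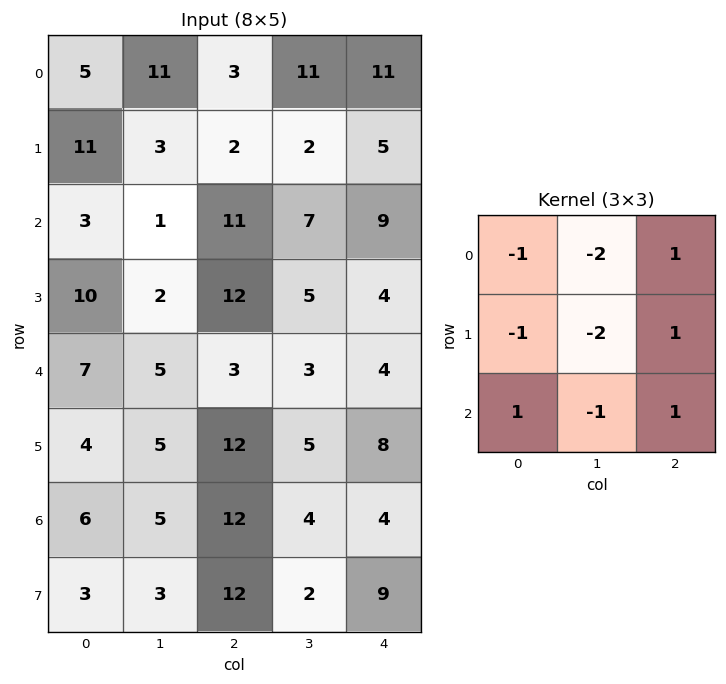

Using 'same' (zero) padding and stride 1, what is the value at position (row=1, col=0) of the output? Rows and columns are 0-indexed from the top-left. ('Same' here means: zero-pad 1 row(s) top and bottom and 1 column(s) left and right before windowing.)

-20

The receptive field on the zero-padded input at this output position is [0 5 11 / 0 11 3 / 0 3 1]. Elementwise product with the kernel and sum: 0·-1 + 5·-2 + 11·1 + 0·-1 + 11·-2 + 3·1 + 0·1 + 3·-1 + 1·1.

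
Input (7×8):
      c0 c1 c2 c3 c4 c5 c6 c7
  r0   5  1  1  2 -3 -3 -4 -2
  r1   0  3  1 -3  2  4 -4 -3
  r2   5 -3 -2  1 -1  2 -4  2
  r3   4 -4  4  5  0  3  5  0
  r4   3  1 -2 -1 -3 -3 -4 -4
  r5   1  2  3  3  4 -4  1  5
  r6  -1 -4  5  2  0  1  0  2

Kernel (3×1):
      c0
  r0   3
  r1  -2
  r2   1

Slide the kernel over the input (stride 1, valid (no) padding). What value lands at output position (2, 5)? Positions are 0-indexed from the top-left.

-3

The receptive field on the input at this output position is [2 / 3 / -3]. Elementwise product with the kernel and sum: 2·3 + 3·-2 + -3·1.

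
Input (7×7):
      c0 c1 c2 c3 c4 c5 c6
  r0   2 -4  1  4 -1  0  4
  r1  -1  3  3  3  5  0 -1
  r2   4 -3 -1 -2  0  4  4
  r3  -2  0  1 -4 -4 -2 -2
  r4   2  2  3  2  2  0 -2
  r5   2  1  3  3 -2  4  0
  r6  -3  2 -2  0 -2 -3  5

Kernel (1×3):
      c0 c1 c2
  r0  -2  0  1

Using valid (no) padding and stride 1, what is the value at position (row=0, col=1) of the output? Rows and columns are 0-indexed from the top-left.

The receptive field on the input at this output position is [-4 1 4]. Elementwise product with the kernel and sum: -4·-2 + 4·1.

12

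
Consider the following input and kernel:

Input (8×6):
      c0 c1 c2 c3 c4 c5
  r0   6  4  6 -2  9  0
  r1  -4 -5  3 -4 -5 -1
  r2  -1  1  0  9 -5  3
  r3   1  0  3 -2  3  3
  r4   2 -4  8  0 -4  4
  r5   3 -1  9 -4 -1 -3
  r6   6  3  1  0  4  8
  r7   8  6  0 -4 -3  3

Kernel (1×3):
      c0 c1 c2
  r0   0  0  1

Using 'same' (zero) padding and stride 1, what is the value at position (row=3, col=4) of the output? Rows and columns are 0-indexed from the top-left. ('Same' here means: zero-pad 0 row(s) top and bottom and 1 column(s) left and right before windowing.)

3

The receptive field on the zero-padded input at this output position is [-2 3 3]. Elementwise product with the kernel and sum: 3·1.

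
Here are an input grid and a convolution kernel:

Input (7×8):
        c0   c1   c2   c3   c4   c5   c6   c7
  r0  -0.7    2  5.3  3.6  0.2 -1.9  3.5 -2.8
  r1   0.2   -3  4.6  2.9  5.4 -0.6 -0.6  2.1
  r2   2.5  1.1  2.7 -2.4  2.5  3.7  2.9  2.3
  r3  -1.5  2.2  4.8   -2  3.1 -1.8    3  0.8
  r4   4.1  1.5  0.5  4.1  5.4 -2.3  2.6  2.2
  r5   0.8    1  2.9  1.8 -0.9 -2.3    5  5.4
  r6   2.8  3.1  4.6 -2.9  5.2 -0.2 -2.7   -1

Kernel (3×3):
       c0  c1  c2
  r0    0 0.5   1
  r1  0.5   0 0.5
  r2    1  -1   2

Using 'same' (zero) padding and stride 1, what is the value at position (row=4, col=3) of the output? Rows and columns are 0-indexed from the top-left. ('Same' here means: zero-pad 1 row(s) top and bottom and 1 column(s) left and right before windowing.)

4.35

The receptive field on the zero-padded input at this output position is [4.8 -2 3.1 / 0.5 4.1 5.4 / 2.9 1.8 -0.9]. Elementwise product with the kernel and sum: -2·0.5 + 3.1·1 + 0.5·0.5 + 5.4·0.5 + 2.9·1 + 1.8·-1 + -0.9·2.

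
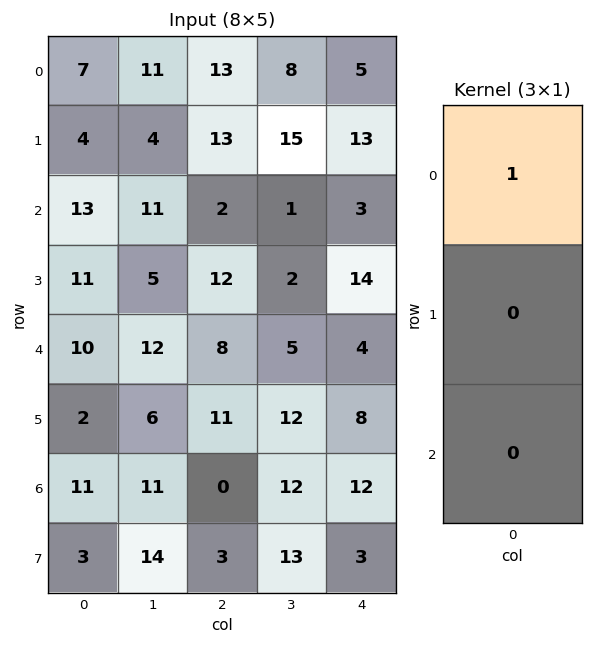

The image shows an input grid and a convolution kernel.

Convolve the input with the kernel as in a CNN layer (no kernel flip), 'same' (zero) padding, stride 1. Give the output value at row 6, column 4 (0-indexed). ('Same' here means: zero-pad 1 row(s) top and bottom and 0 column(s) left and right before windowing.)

The receptive field on the zero-padded input at this output position is [8 / 12 / 3]. Elementwise product with the kernel and sum: 8·1.

8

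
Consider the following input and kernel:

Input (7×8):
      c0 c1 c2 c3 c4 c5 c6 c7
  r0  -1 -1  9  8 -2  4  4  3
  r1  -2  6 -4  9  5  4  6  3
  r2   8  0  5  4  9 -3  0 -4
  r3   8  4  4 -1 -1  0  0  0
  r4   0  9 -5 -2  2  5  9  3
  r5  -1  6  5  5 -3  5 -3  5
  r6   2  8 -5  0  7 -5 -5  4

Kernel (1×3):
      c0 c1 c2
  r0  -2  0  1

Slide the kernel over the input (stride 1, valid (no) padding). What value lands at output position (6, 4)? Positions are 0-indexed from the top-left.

The receptive field on the input at this output position is [7 -5 -5]. Elementwise product with the kernel and sum: 7·-2 + -5·1.

-19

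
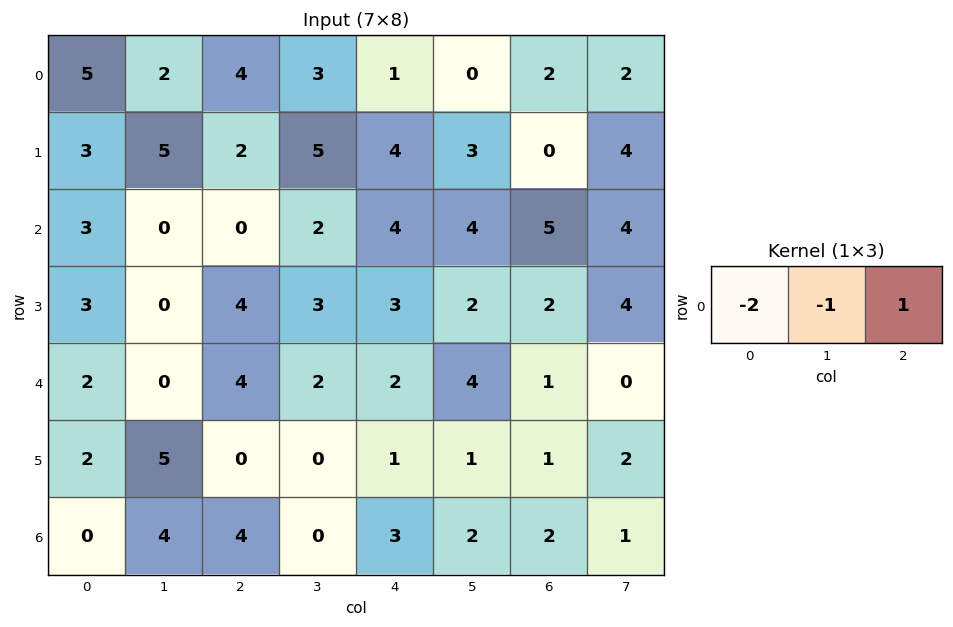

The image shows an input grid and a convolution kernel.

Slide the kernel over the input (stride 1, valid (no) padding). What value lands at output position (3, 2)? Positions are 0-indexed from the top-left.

The receptive field on the input at this output position is [4 3 3]. Elementwise product with the kernel and sum: 4·-2 + 3·-1 + 3·1.

-8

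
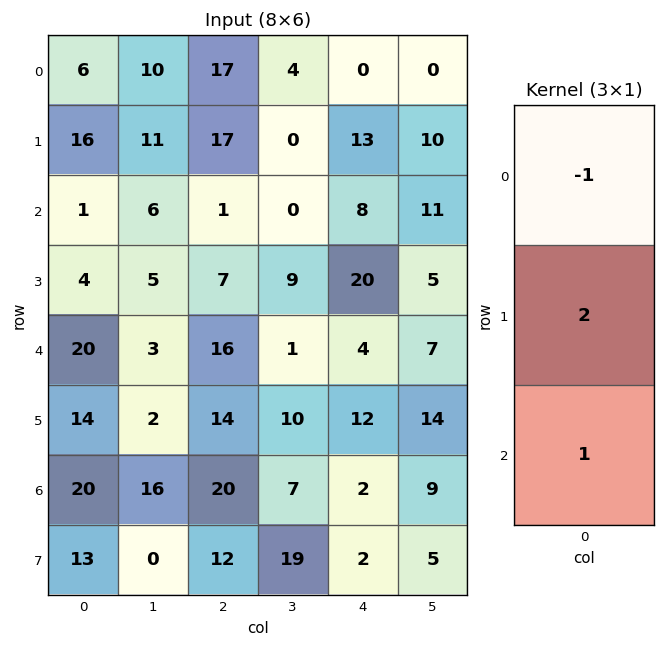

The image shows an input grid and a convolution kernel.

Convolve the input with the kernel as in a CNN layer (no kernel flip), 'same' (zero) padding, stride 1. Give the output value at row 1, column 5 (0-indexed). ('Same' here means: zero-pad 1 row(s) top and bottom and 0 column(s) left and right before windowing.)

The receptive field on the zero-padded input at this output position is [0 / 10 / 11]. Elementwise product with the kernel and sum: 0·-1 + 10·2 + 11·1.

31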